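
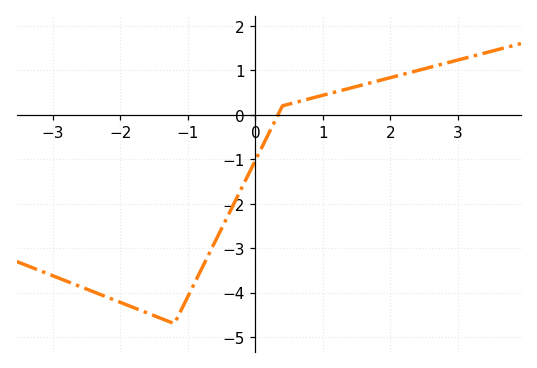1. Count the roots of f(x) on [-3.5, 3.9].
1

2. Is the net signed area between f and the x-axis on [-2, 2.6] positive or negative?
negative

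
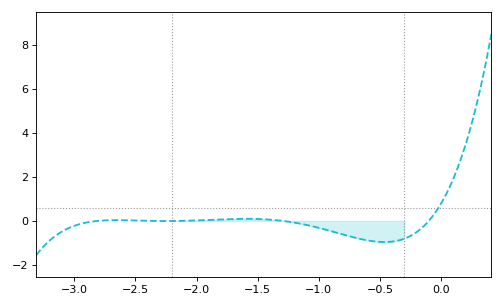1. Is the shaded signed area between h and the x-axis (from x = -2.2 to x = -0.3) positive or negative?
negative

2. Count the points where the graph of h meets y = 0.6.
1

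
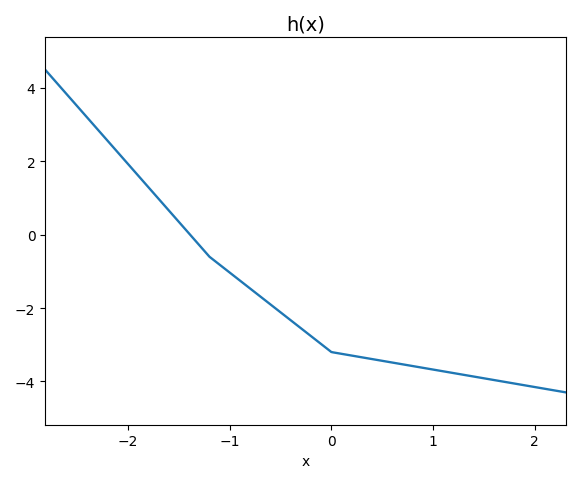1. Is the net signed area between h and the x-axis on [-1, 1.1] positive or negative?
negative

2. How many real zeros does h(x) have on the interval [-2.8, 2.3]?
1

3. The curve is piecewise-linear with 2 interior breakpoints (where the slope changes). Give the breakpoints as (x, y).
(-1.2, -0.6); (0, -3.2)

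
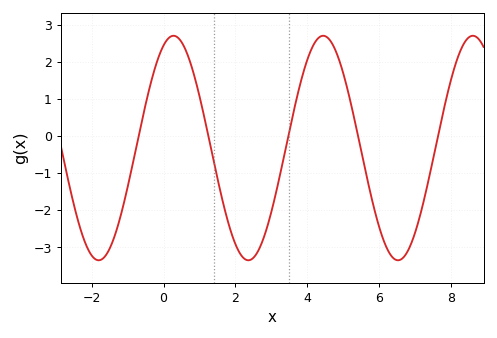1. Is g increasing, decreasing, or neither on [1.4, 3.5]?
neither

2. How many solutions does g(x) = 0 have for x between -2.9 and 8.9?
5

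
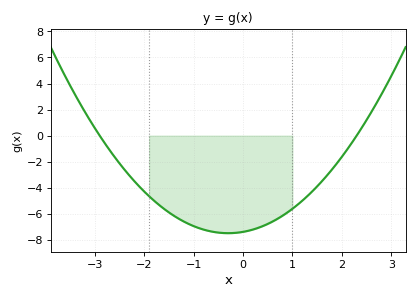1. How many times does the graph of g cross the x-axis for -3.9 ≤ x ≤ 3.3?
2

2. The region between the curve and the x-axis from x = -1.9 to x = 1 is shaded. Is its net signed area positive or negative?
negative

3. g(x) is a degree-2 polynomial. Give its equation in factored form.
y = 1.11(x + 2.9)(x - 2.3)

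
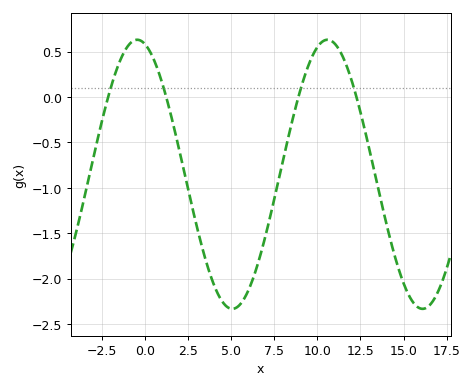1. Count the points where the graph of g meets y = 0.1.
4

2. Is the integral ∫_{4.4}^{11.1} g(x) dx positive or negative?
negative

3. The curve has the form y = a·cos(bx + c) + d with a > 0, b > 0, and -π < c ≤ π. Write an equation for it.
y = 1.48cos(0.57x + 0.25) - 0.85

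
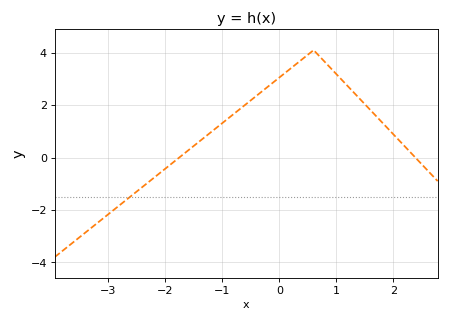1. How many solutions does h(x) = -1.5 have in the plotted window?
1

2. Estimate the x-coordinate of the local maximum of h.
0.6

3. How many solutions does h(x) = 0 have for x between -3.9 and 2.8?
2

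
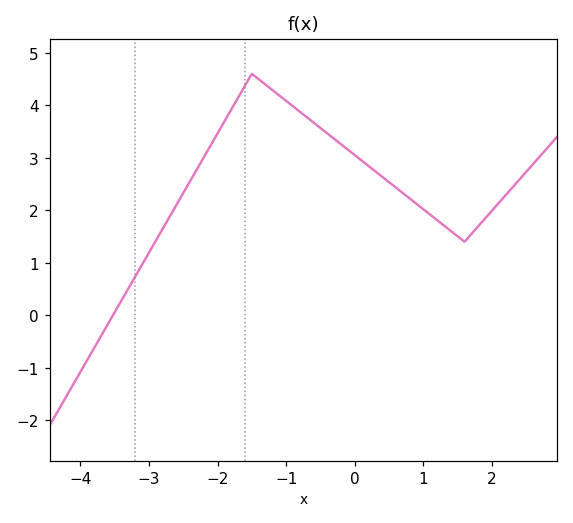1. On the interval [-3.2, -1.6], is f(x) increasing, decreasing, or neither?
increasing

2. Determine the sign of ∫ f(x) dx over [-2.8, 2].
positive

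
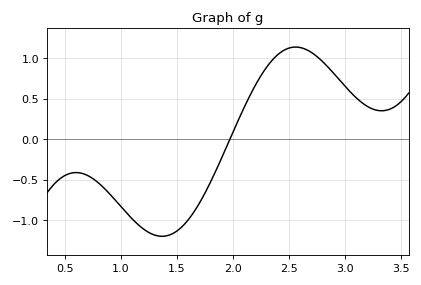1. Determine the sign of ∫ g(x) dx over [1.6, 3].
positive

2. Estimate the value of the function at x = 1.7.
-0.8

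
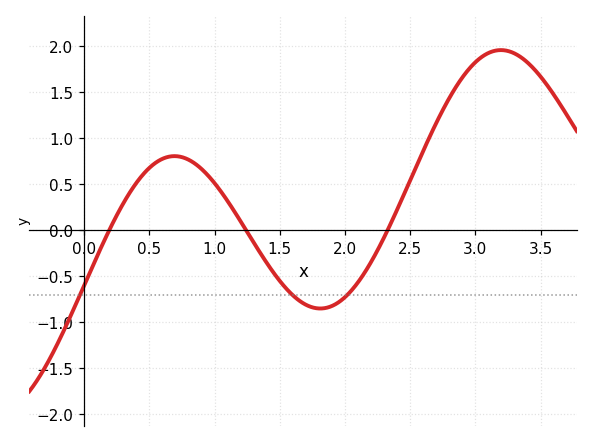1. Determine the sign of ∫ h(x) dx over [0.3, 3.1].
positive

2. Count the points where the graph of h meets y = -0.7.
3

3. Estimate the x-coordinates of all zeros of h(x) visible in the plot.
0.192, 1.24, 2.33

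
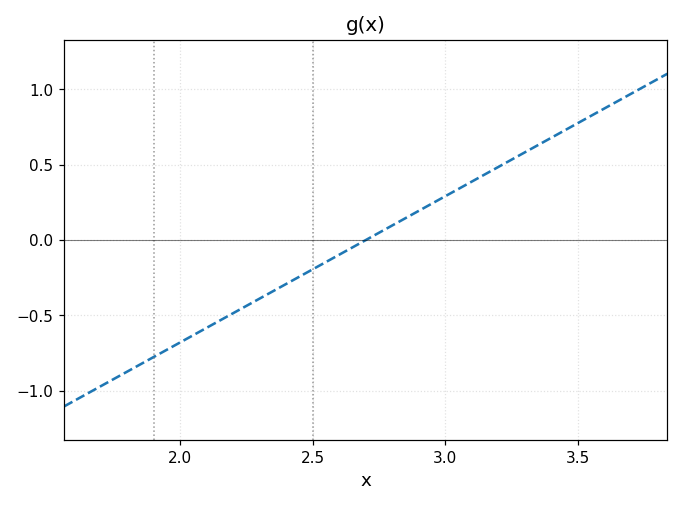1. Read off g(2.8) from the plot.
0.1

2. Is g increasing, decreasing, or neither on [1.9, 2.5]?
increasing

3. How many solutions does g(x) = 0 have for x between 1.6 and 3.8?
1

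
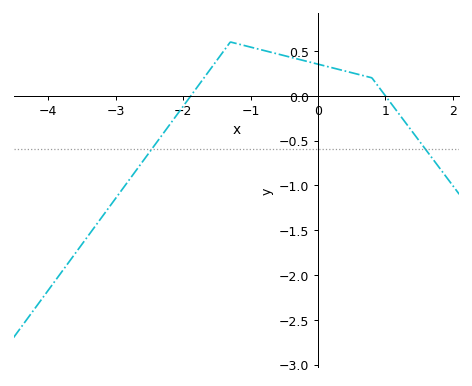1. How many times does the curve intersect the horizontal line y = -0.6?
2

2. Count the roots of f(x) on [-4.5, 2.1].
2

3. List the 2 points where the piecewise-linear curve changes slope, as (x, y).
(-1.3, 0.6); (0.8, 0.2)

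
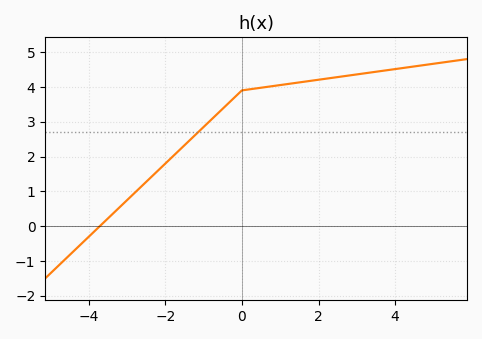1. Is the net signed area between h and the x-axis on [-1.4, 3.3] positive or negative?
positive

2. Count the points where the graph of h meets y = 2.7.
1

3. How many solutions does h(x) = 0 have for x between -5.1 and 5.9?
1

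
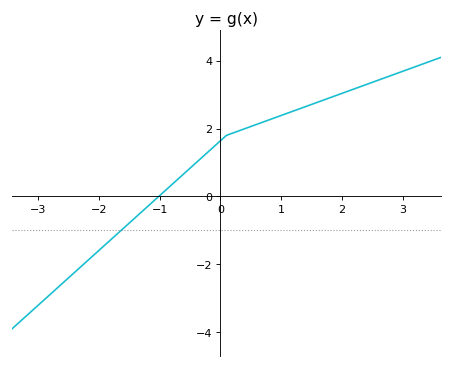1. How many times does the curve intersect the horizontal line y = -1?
1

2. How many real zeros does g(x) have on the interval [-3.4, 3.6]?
1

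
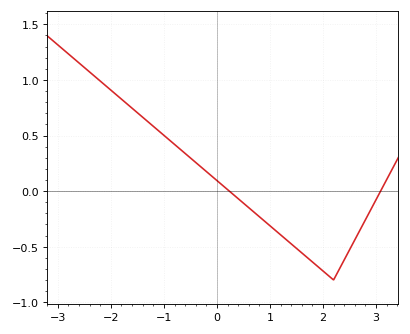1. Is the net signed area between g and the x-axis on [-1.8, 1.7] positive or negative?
positive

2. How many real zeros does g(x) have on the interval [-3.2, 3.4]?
2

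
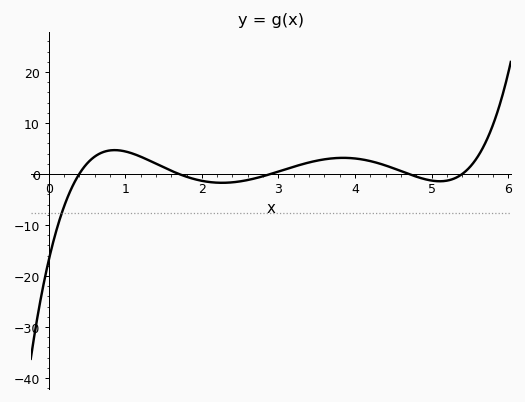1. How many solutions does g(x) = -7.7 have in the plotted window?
1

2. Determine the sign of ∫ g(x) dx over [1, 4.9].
positive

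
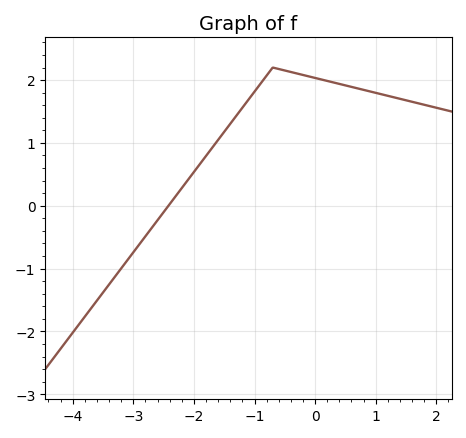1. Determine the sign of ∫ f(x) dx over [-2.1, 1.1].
positive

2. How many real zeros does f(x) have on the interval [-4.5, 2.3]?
1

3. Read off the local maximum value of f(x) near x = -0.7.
2.2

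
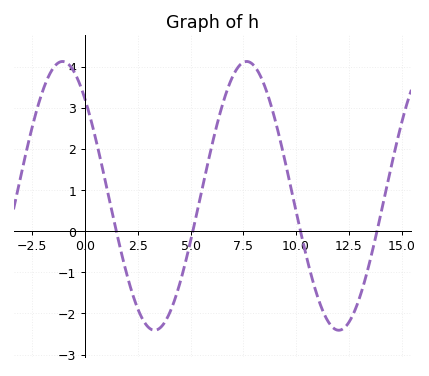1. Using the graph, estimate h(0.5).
2.26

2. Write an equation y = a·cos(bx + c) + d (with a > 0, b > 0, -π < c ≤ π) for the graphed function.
y = 3.27cos(0.72x + 0.77) + 0.86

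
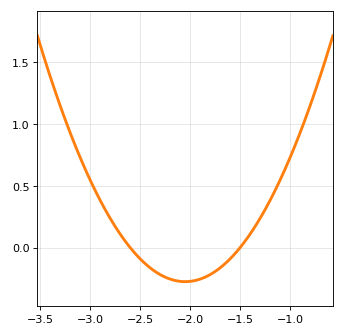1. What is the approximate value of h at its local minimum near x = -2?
-0.275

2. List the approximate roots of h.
-2.6, -1.5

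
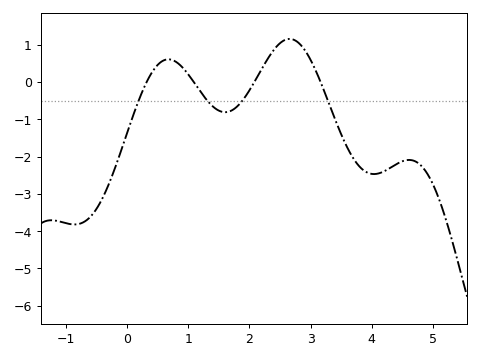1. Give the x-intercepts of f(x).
0.317, 1.09, 2.08, 3.16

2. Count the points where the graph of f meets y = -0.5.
4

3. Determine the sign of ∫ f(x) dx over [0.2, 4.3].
negative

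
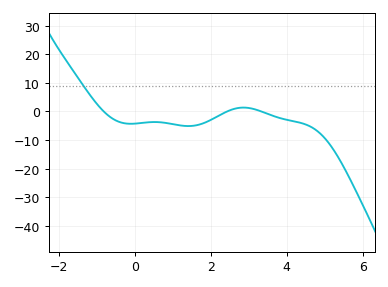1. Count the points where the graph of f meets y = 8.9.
1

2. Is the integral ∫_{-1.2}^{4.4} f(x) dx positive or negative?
negative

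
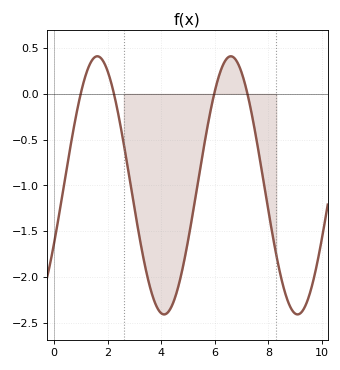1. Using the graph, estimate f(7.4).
-0.25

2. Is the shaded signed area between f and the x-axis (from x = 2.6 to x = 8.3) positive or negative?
negative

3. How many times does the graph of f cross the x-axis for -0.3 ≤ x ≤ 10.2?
4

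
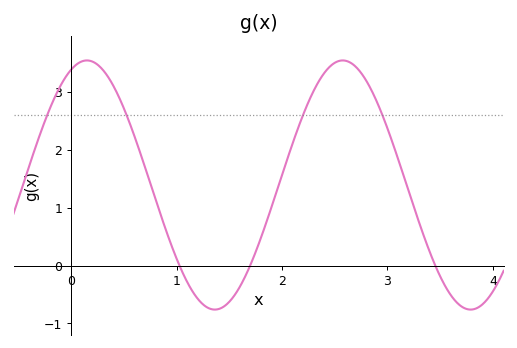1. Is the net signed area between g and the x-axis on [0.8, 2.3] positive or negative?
positive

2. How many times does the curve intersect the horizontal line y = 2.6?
4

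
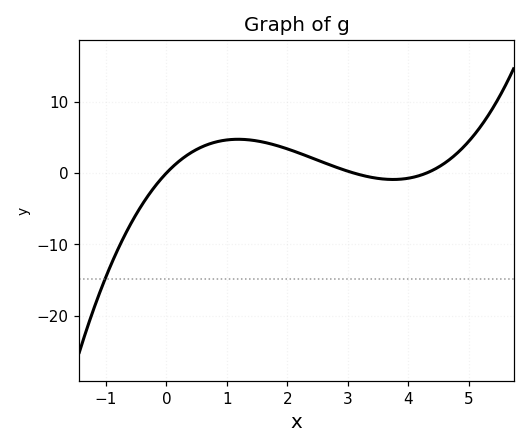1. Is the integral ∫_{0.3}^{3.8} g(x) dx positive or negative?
positive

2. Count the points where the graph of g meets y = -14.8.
1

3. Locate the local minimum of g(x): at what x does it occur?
3.75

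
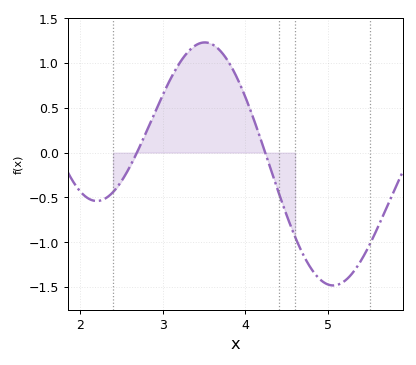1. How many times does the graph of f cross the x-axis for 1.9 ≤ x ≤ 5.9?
2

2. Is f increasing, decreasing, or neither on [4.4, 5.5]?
neither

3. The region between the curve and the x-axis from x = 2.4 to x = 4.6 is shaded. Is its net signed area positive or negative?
positive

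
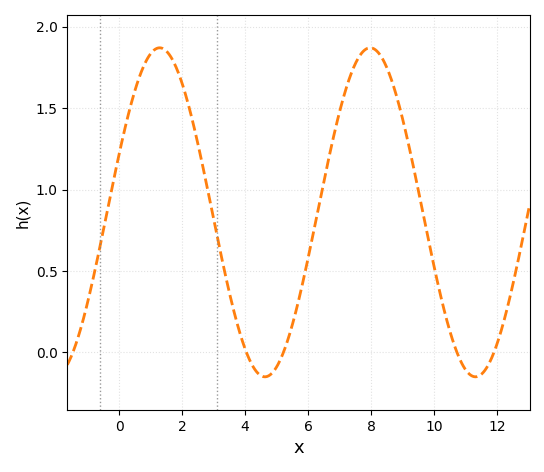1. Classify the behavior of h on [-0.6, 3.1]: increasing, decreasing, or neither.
neither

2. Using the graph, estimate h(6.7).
1.25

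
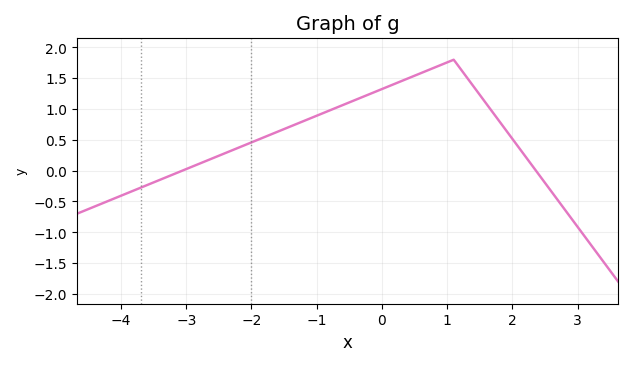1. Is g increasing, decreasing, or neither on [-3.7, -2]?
increasing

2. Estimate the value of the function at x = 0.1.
1.35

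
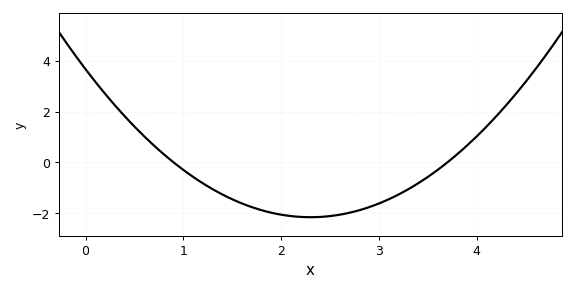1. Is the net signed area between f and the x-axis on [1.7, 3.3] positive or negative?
negative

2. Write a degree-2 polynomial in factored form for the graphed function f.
y = 1.1(x - 0.9)(x - 3.7)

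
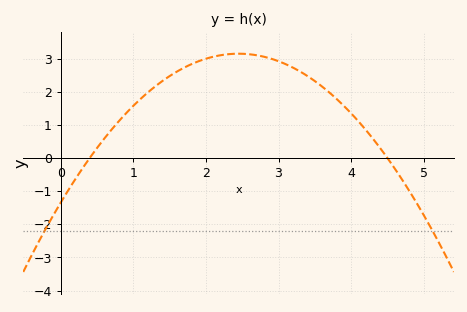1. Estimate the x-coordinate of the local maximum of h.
2.45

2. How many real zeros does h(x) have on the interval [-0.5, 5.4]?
2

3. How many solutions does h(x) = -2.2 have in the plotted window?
2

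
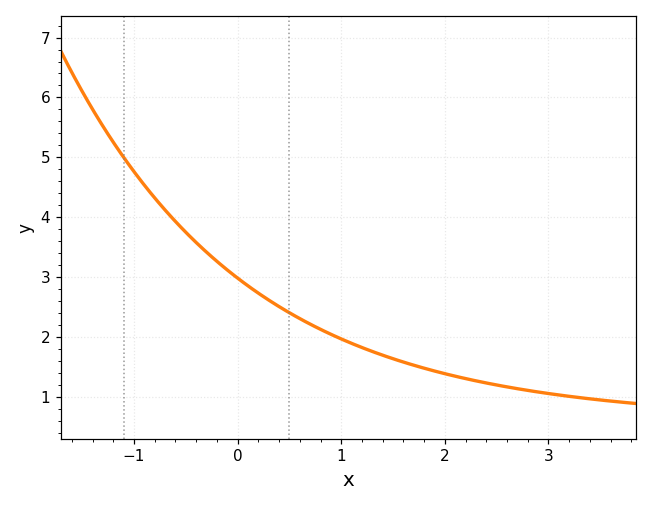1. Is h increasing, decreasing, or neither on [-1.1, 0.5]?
decreasing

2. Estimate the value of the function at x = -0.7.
4.12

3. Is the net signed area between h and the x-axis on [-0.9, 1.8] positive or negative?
positive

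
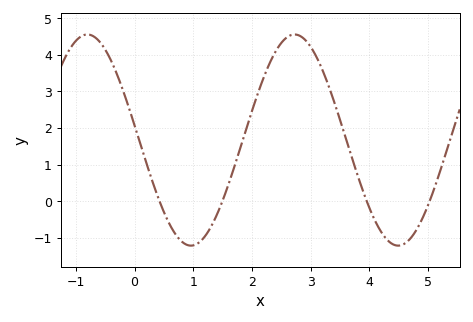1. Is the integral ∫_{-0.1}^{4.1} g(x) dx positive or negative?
positive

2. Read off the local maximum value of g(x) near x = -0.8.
4.5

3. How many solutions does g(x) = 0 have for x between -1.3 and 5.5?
4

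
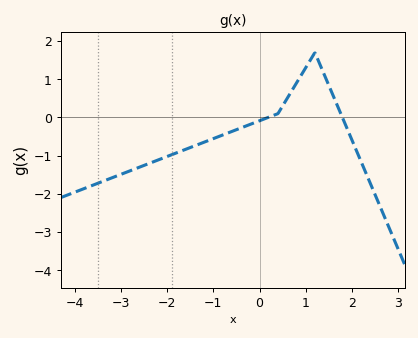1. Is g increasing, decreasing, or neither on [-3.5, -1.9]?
increasing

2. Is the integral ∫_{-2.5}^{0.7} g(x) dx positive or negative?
negative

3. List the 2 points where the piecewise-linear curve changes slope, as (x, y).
(0.4, 0.1); (1.2, 1.7)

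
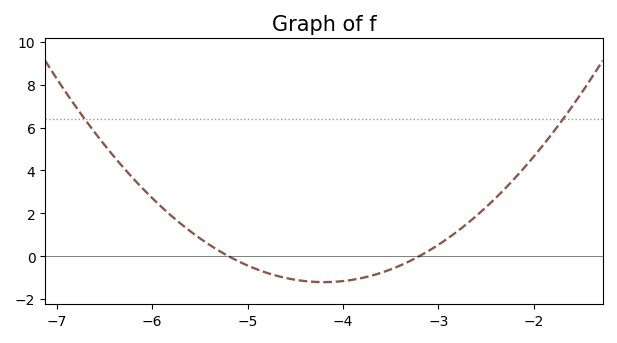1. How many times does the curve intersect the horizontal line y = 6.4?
2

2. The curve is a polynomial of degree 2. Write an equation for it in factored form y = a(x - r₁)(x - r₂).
y = 1.21(x + 5.2)(x + 3.2)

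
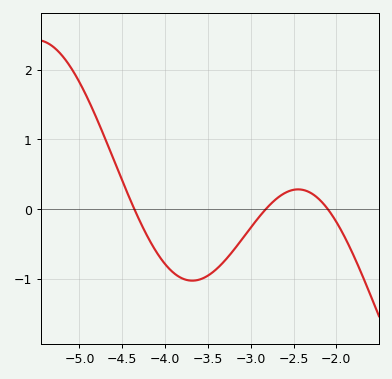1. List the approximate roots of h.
-4.4, -2.8, -2.1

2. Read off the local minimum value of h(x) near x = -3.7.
-1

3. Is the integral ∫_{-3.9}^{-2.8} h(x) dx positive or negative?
negative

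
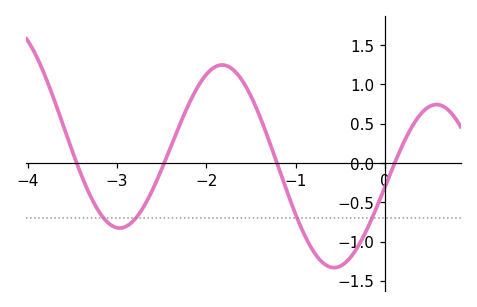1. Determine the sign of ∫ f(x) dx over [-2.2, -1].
positive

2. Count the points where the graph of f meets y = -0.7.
4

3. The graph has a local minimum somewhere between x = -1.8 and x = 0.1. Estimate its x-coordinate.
-0.6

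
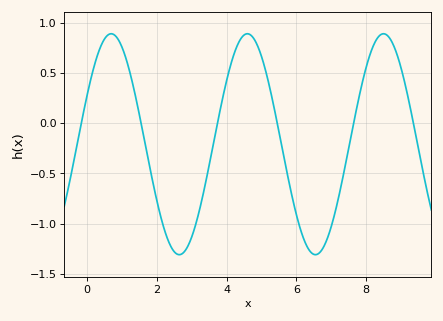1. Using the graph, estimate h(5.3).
0.25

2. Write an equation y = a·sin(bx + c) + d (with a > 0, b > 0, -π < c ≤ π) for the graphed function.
y = 1.1sin(1.6x + 0.46) - 0.21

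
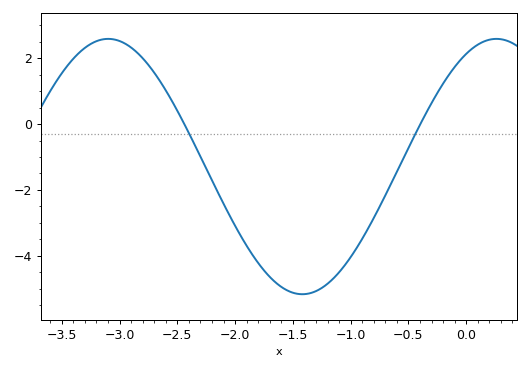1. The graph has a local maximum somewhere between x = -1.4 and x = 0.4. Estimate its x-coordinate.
0.262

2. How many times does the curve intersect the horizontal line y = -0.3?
2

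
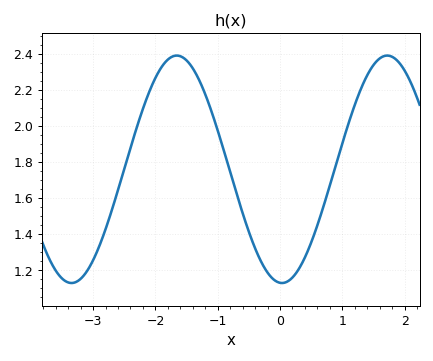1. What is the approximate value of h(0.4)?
1.27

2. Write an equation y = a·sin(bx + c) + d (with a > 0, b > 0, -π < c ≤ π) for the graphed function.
y = 0.63sin(1.86x - 1.63) + 1.76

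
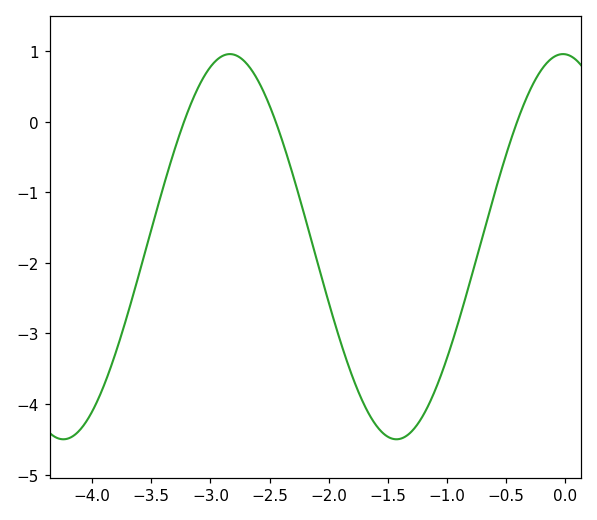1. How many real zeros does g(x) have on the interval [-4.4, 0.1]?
3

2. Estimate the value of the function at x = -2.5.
0.2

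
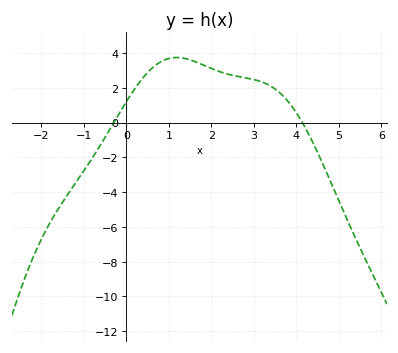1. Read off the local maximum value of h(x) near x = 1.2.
3.74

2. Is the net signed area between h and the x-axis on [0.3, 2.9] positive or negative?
positive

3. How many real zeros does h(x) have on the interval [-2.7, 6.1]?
2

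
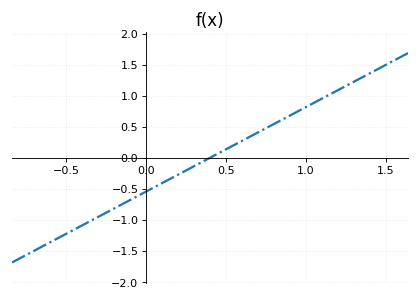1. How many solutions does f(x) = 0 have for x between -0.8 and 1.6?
1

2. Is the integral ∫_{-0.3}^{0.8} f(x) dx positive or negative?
negative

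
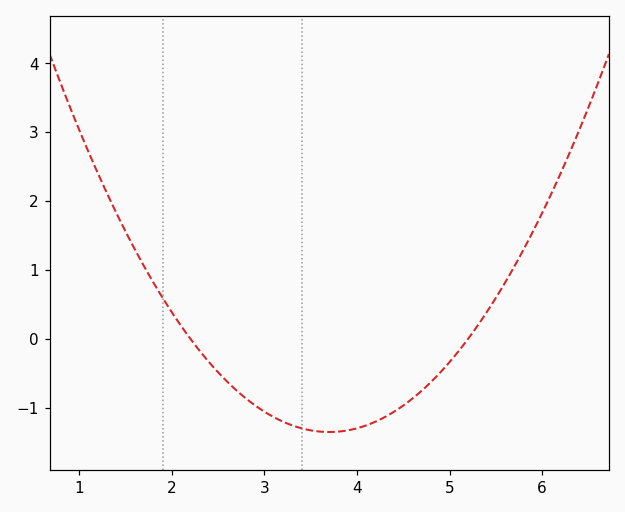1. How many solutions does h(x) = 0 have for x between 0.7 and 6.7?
2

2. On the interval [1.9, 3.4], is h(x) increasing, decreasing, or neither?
decreasing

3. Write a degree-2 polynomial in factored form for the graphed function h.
y = 0.6(x - 2.2)(x - 5.2)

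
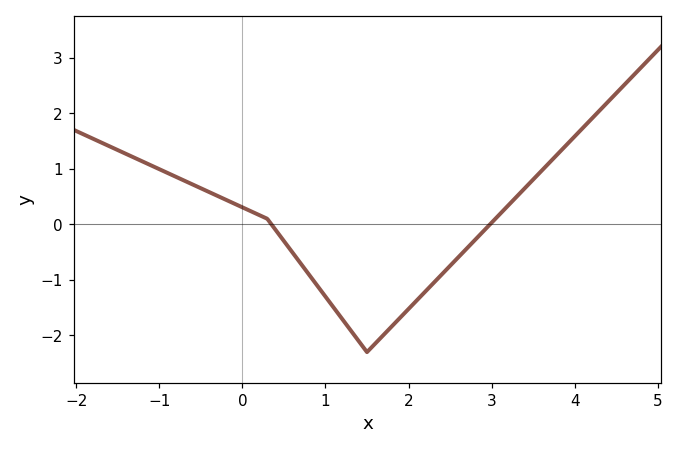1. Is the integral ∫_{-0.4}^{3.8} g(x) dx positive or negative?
negative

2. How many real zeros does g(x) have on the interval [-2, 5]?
2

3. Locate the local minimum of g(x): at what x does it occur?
1.5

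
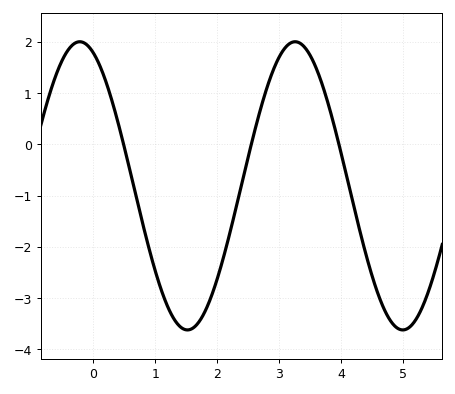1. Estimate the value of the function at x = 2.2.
-1.75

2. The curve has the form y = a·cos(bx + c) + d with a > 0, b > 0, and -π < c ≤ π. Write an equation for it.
y = 2.81cos(1.81x + 0.39) - 0.81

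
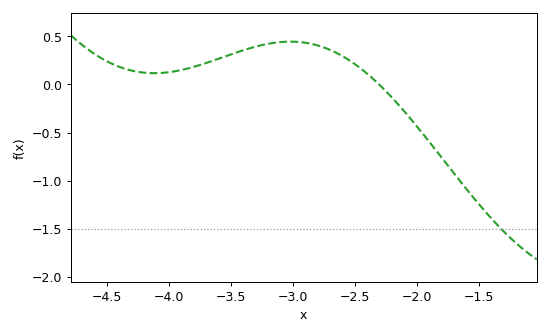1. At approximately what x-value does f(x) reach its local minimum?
-4.12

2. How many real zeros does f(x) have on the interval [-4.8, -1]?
1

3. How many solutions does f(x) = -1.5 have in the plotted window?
1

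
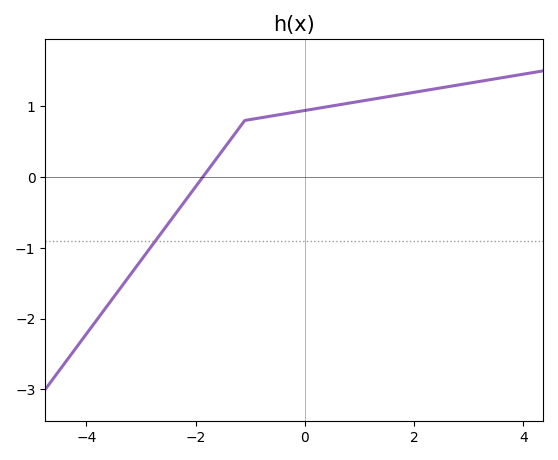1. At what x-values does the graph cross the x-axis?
-1.87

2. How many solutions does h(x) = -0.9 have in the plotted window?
1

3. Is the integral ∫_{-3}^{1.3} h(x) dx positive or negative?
positive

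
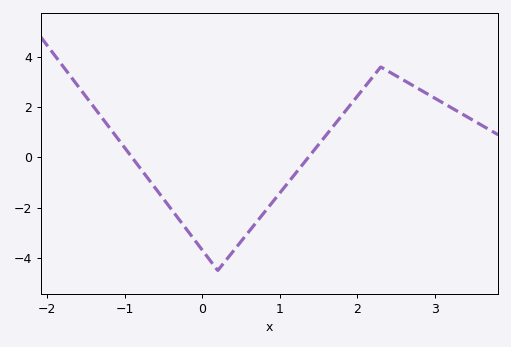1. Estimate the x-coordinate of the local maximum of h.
2.3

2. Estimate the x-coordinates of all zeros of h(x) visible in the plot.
-0.9, 1.4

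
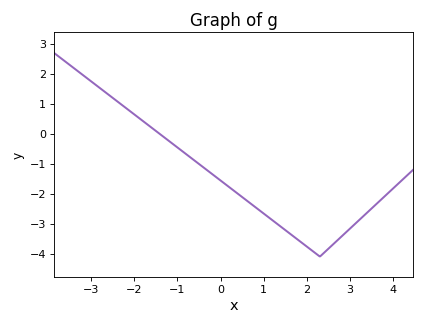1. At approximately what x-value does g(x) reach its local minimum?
2.4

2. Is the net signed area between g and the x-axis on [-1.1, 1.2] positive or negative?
negative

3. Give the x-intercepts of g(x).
-1.4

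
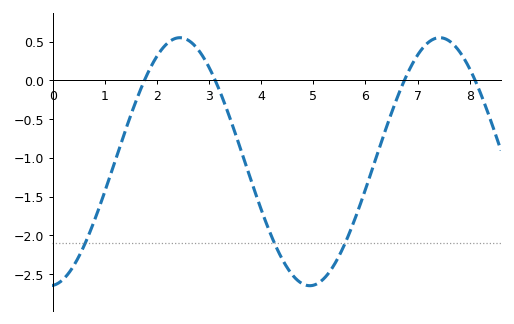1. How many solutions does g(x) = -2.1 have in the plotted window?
3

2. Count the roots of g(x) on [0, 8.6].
4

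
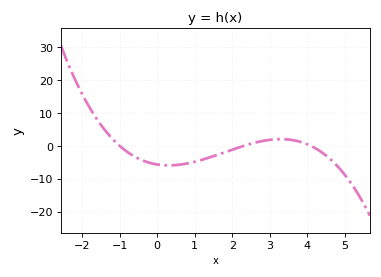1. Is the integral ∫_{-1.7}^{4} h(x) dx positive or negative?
negative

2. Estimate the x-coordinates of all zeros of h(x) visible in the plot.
-1, 2.3, 4.1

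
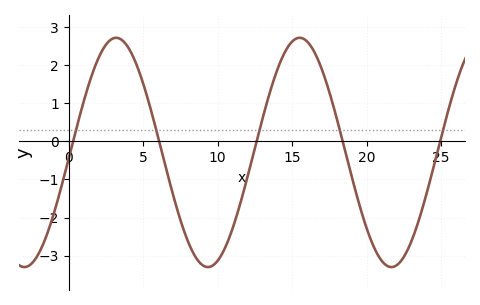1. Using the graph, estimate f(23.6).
-1.9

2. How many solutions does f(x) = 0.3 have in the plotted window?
5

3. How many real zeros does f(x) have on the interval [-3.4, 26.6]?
5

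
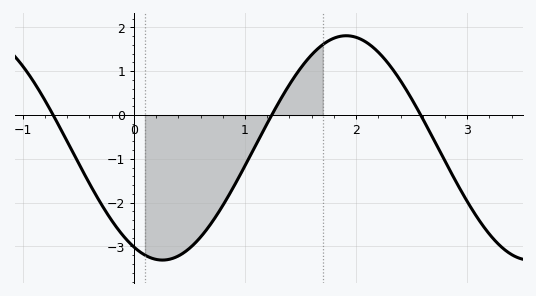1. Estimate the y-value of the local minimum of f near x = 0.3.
-3.31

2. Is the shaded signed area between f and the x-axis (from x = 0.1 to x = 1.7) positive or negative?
negative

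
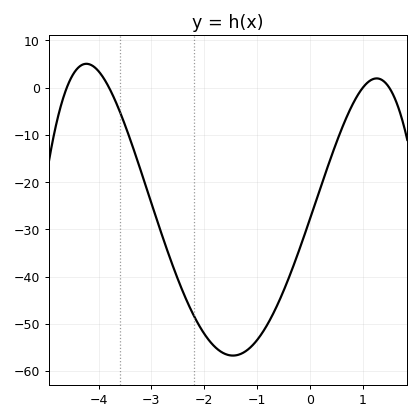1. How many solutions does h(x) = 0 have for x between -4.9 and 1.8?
4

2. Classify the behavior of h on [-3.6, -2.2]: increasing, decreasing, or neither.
decreasing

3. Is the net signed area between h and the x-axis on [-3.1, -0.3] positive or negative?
negative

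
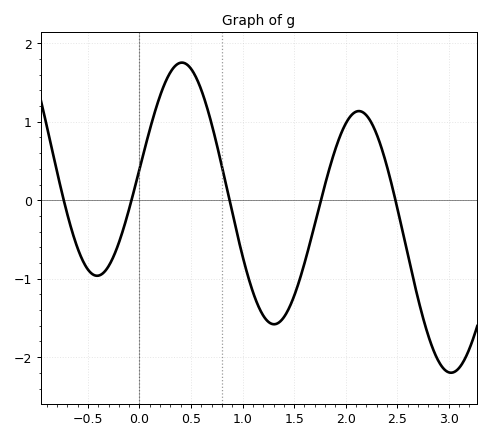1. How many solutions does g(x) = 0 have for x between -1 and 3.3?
5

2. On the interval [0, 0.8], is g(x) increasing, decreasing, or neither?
neither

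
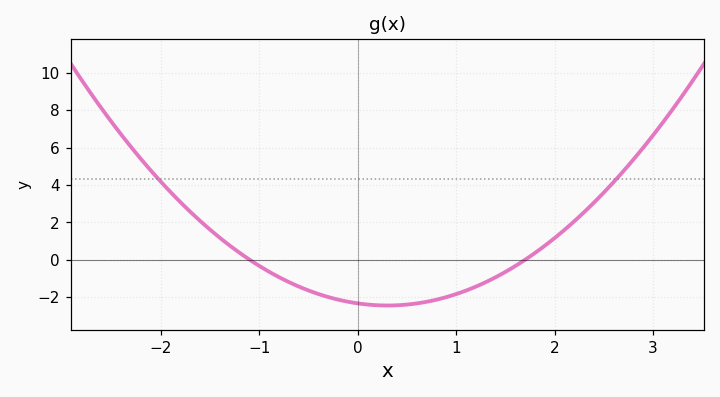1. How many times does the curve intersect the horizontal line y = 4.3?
2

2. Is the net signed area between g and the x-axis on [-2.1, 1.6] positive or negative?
negative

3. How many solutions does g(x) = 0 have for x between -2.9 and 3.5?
2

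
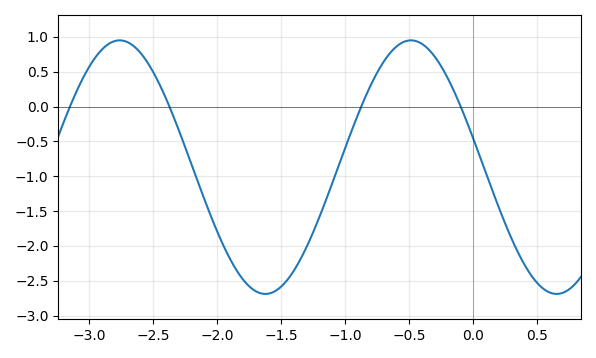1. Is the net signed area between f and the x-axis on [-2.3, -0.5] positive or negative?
negative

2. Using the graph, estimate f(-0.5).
0.95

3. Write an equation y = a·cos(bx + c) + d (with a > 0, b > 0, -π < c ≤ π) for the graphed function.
y = 1.82cos(2.8x + 1.3) - 0.87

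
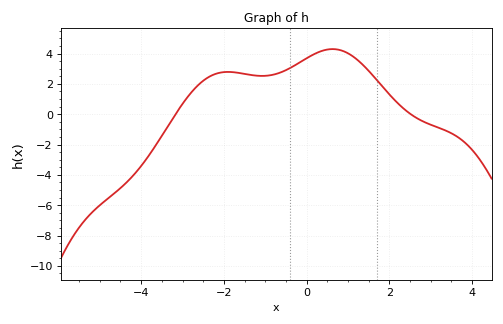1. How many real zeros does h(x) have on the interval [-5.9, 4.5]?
2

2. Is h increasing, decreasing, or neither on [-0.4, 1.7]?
neither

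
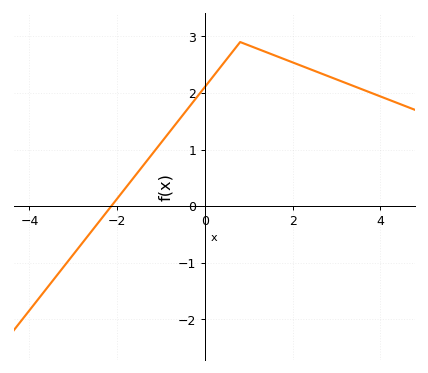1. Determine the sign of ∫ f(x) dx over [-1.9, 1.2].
positive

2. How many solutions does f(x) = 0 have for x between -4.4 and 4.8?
1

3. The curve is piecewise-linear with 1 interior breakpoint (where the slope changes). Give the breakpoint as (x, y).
(0.8, 2.9)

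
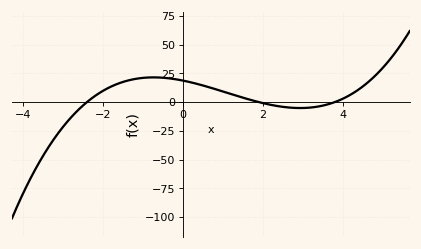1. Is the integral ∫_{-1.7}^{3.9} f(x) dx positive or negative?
positive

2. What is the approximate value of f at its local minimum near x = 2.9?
-5.16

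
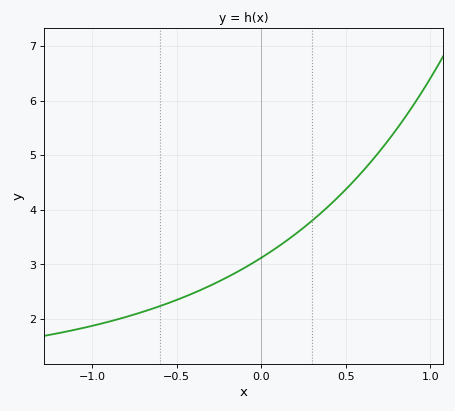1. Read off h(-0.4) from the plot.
2.47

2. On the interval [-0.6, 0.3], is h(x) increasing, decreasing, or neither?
increasing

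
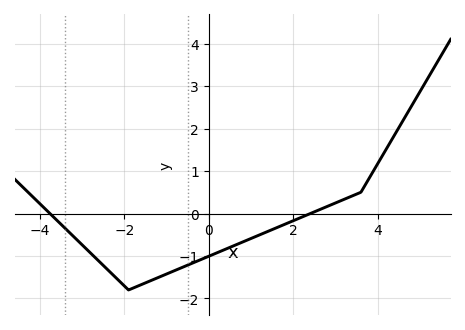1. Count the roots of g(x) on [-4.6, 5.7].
2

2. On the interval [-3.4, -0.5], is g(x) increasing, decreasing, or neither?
neither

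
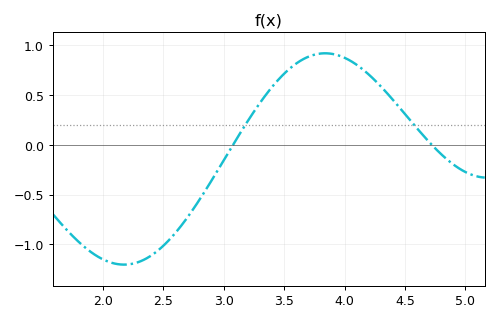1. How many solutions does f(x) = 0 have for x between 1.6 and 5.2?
2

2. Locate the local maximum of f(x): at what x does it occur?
3.85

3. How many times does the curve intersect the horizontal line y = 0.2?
2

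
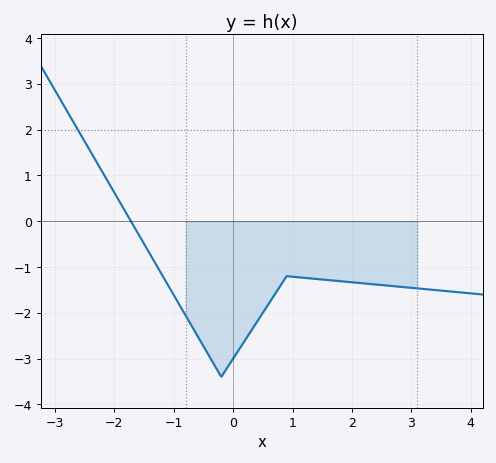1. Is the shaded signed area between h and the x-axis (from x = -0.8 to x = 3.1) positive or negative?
negative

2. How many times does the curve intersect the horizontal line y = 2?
1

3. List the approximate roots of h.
-1.7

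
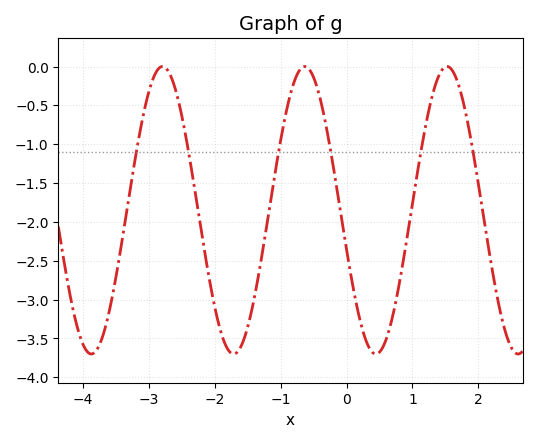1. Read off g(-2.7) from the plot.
-0.05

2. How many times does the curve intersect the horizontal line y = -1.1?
6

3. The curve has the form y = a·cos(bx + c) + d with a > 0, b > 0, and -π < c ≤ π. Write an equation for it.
y = 1.85cos(2.9x + 1.8) - 1.85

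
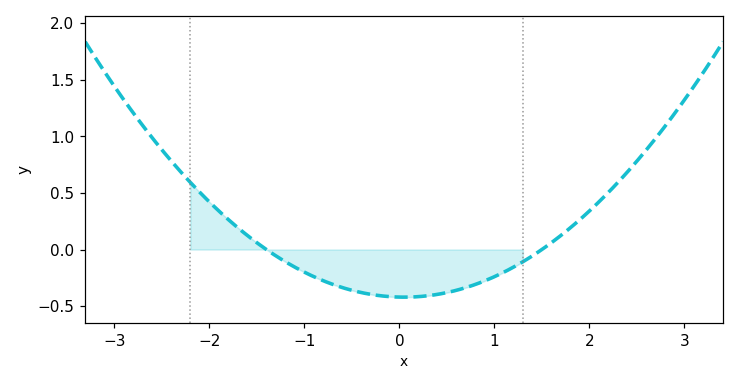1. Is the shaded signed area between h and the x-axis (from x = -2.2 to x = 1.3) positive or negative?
negative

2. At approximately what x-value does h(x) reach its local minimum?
0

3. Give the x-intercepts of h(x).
-1.4, 1.5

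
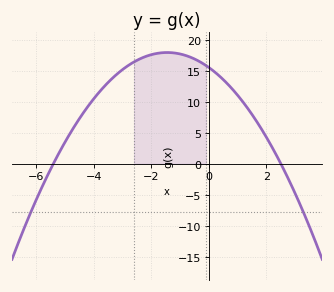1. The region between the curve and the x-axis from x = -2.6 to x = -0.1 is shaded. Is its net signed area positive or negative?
positive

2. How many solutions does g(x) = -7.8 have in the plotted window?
2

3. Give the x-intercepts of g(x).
-5.4, 2.4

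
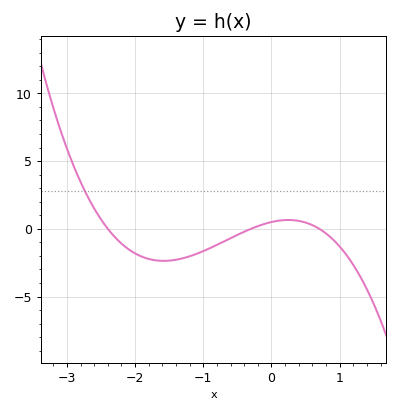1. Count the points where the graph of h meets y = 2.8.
1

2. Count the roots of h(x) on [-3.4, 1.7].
3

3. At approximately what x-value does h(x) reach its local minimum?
-1.6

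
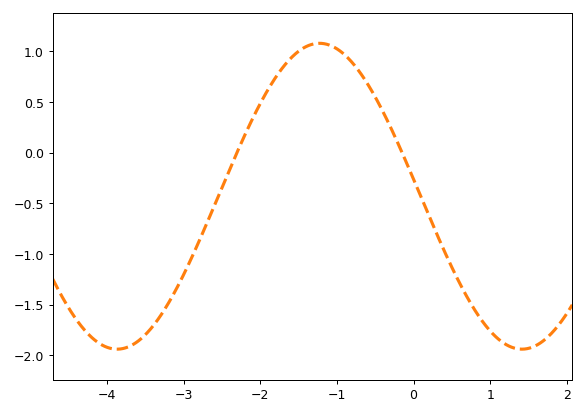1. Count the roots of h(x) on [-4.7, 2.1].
2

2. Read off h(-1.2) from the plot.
1.1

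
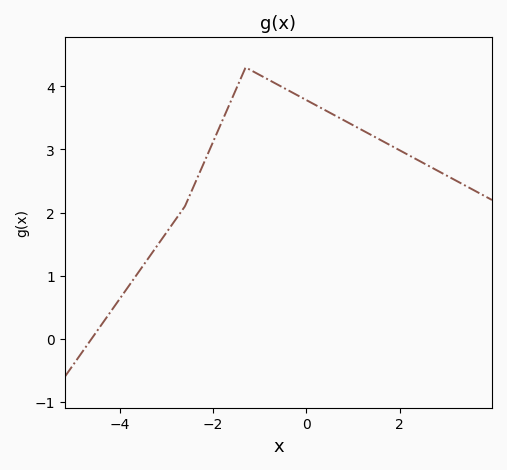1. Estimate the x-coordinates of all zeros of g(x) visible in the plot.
-4.6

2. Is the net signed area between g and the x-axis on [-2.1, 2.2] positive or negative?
positive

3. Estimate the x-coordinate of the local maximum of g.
-1.3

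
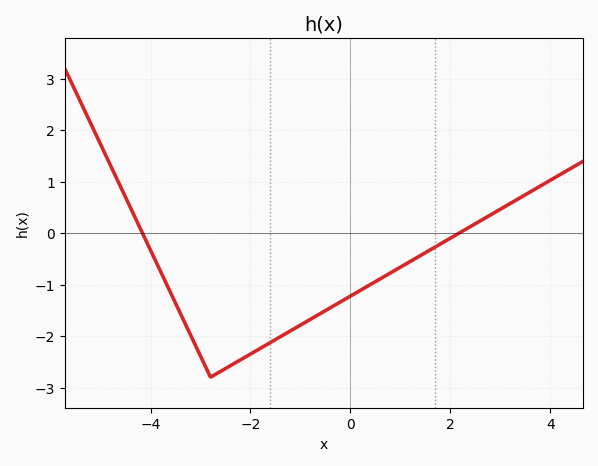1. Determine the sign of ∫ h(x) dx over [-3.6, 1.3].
negative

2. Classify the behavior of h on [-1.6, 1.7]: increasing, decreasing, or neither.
increasing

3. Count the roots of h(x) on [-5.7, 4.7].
2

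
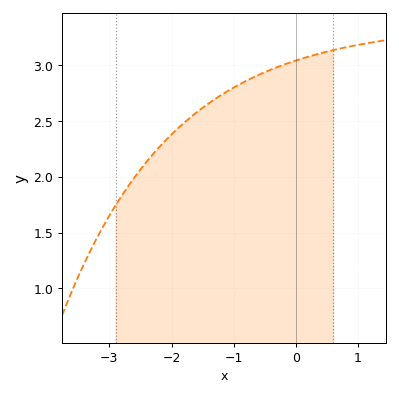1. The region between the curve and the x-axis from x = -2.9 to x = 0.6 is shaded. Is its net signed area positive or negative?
positive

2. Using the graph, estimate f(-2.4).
2.15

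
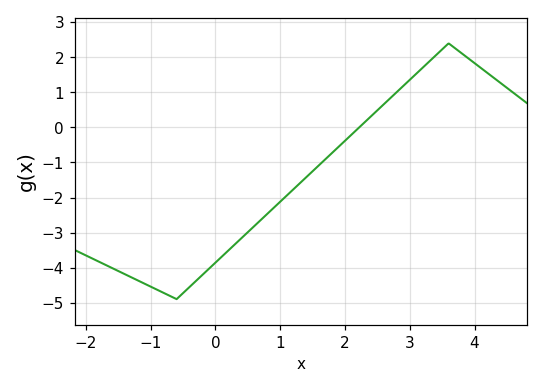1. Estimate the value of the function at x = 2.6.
0.662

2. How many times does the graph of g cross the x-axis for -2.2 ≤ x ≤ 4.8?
1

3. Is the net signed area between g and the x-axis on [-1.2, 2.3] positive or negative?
negative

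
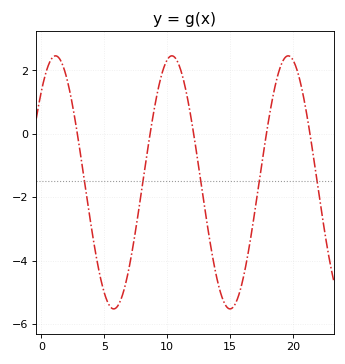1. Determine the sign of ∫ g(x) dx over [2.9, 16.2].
negative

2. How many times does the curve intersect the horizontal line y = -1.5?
5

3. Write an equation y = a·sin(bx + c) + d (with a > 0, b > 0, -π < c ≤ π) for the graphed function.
y = 3.99sin(0.68x + 0.8) - 1.53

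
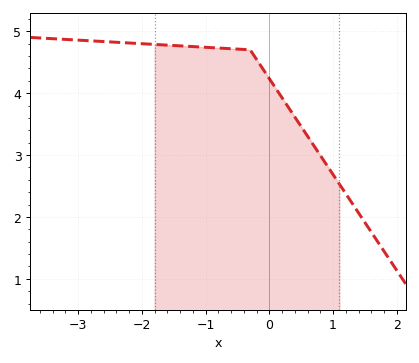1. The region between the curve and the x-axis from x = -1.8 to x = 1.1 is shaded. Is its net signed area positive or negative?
positive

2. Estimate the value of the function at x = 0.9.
2.8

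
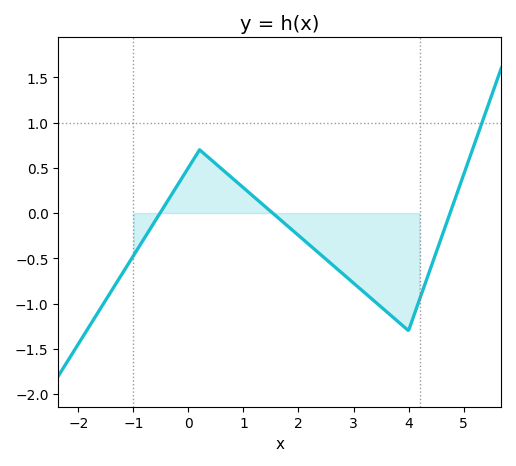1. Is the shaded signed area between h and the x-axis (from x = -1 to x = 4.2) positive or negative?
negative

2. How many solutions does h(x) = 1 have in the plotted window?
1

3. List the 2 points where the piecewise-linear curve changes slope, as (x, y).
(0.2, 0.7); (4, -1.3)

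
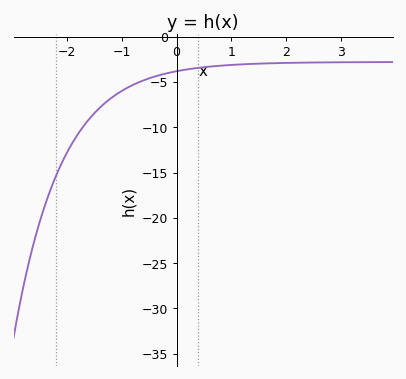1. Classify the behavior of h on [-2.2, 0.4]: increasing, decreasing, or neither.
increasing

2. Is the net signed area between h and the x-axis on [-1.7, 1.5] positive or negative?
negative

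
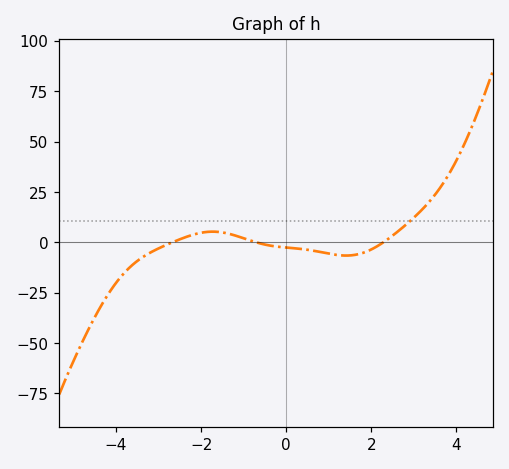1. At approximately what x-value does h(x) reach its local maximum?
-1.73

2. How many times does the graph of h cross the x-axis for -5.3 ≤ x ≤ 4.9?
3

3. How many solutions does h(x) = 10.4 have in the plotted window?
1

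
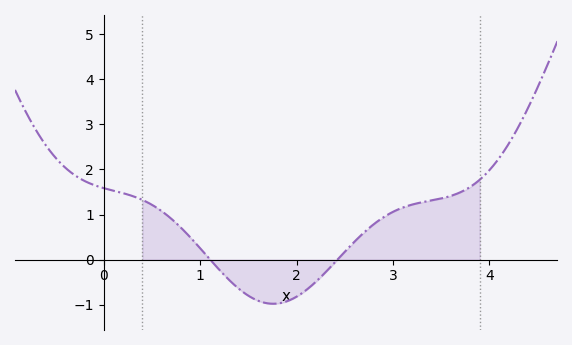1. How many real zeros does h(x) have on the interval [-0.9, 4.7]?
2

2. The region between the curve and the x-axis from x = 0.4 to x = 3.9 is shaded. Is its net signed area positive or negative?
positive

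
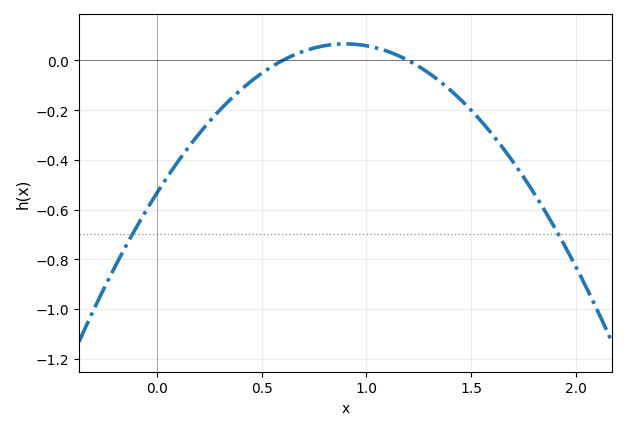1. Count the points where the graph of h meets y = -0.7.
2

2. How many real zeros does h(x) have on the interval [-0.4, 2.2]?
2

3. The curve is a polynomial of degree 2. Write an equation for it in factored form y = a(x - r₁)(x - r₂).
y = -0.74(x - 0.6)(x - 1.2)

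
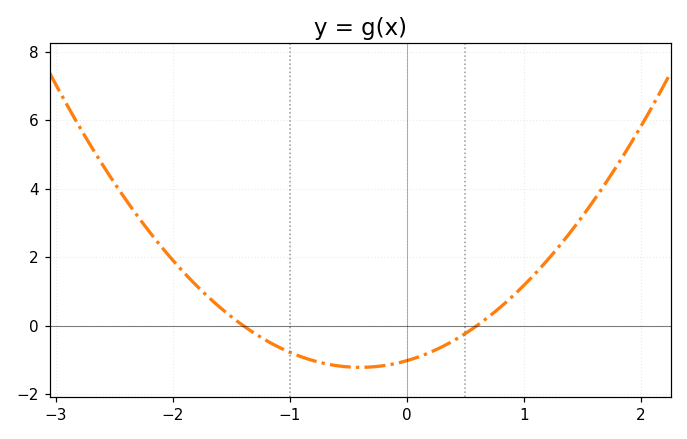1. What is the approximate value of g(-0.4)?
-1.2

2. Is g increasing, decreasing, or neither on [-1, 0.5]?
neither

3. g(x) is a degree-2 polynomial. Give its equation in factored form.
y = 1.22(x + 1.4)(x - 0.6)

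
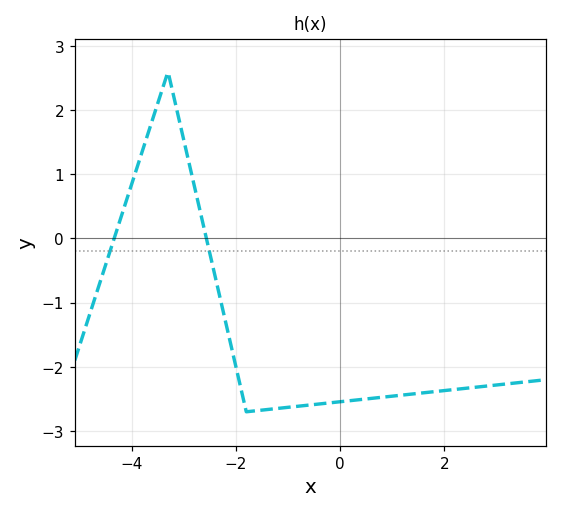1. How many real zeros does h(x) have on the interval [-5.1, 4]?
2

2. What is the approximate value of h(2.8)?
-2.3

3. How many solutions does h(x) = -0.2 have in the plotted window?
2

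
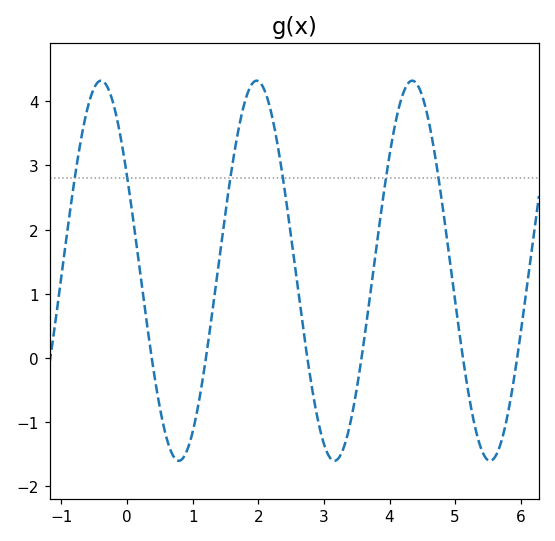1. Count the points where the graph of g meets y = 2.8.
6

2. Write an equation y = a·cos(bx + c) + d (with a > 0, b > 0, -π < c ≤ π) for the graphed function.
y = 2.96cos(2.65x + 1.05) + 1.36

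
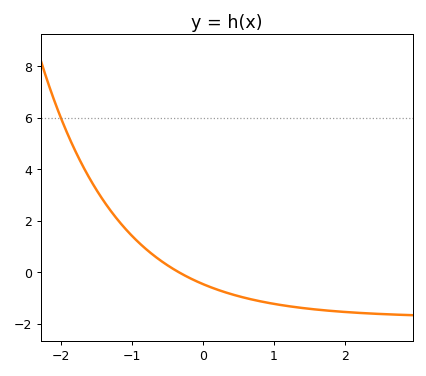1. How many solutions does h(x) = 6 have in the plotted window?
1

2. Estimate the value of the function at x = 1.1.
-1.27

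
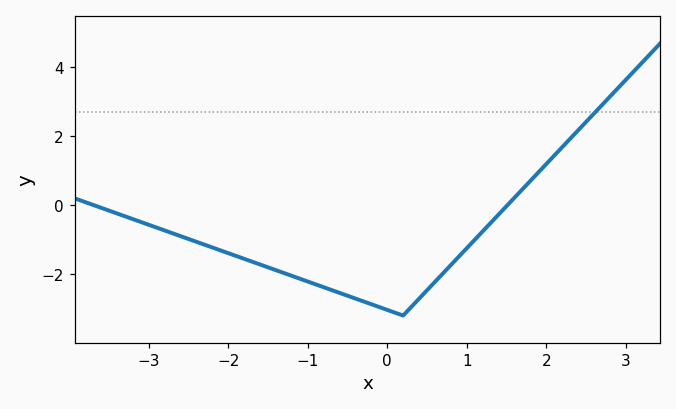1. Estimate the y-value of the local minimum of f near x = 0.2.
-3.2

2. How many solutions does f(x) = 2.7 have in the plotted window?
1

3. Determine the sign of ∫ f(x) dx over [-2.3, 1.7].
negative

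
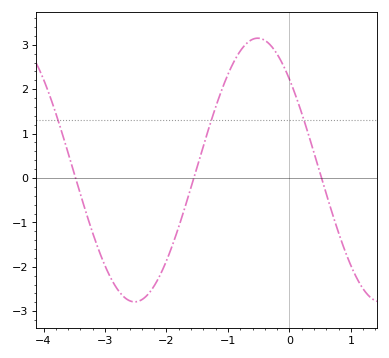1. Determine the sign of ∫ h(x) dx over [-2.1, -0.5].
positive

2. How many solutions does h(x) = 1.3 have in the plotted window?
3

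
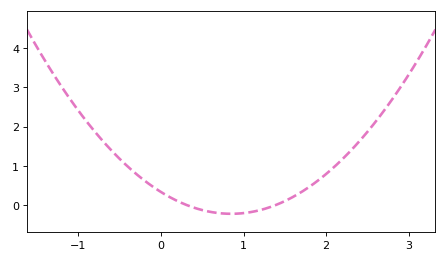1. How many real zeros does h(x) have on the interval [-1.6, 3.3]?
2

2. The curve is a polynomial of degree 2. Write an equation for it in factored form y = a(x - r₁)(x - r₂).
y = 0.77(x - 0.3)(x - 1.4)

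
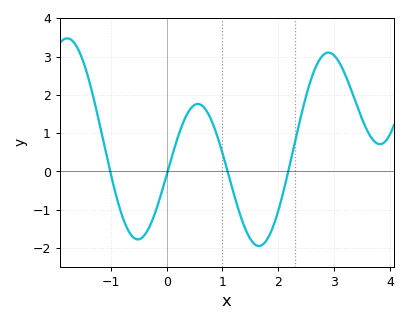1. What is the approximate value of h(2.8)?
3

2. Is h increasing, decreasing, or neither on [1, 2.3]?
neither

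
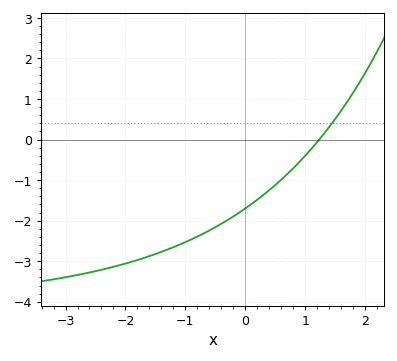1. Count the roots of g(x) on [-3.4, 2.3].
1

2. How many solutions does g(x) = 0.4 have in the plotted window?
1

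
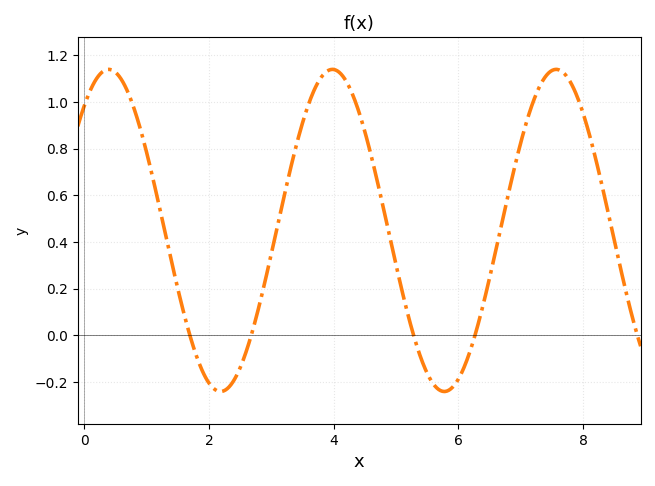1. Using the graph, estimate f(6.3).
0.031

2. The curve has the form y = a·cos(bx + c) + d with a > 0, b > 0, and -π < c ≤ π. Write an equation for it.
y = 0.69cos(1.75x - 0.682) + 0.45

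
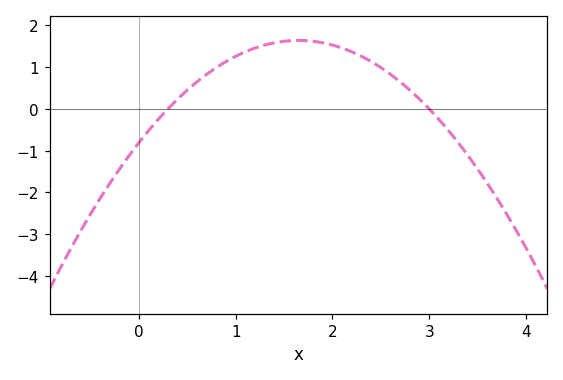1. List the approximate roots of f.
0.3, 3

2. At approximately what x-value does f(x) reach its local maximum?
1.6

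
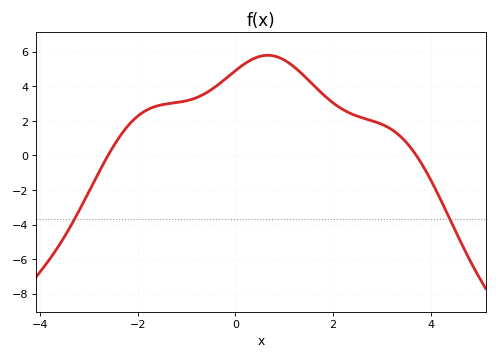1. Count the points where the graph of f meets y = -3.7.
2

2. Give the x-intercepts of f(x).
-2.6, 3.8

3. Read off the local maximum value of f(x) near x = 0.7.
5.8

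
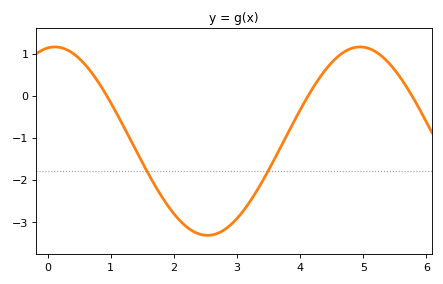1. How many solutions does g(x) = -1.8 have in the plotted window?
2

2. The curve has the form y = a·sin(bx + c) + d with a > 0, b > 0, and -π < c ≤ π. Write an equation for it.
y = 2.24sin(1.3x + 1.4) - 1.08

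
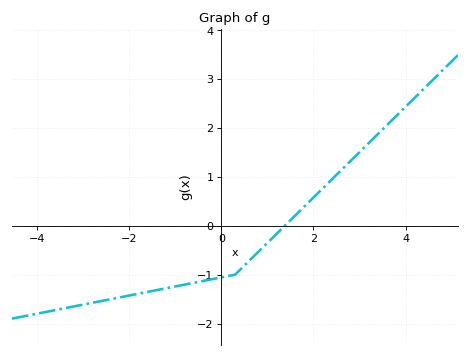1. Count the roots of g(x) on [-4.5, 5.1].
1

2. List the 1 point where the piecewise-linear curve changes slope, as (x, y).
(0.3, -1)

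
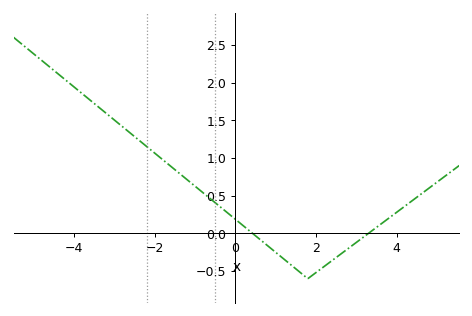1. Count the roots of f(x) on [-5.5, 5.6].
2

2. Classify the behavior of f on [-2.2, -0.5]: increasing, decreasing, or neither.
decreasing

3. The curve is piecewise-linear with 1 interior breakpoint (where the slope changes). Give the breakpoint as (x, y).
(1.8, -0.6)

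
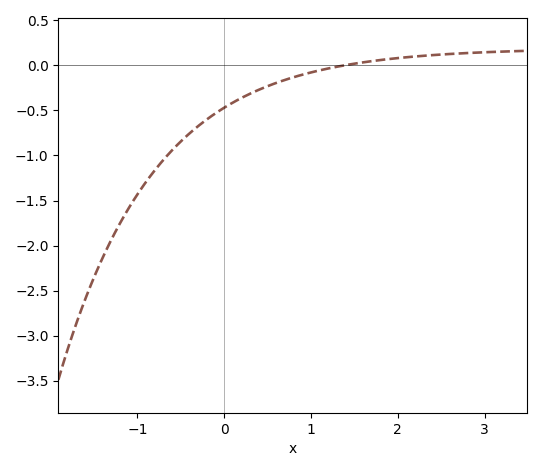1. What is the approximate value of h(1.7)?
0.047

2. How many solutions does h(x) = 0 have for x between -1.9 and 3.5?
1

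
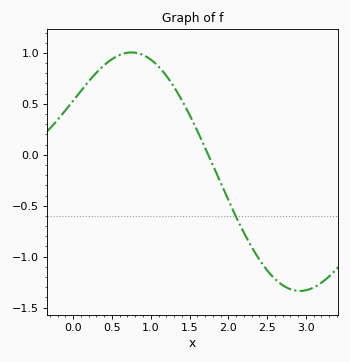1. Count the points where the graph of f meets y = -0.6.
1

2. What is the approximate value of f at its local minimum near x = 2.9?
-1.35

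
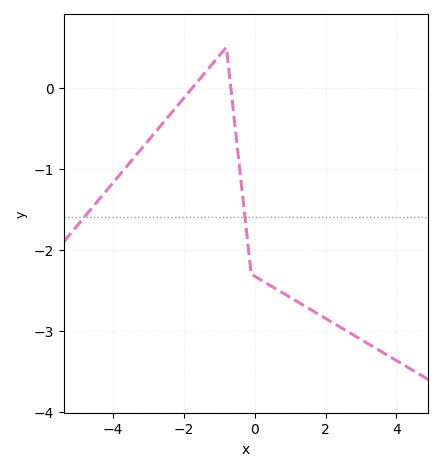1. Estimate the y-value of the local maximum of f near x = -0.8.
0.5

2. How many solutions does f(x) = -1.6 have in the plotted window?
2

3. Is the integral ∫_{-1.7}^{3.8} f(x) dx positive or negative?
negative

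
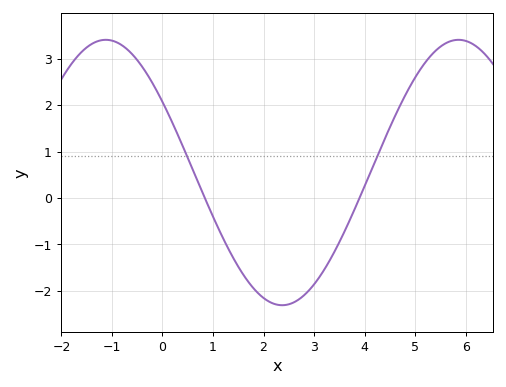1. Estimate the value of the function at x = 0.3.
1.4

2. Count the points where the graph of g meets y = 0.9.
2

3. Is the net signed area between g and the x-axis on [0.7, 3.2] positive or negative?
negative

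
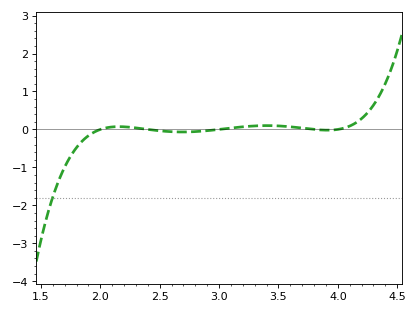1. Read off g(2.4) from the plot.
0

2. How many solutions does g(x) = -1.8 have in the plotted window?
1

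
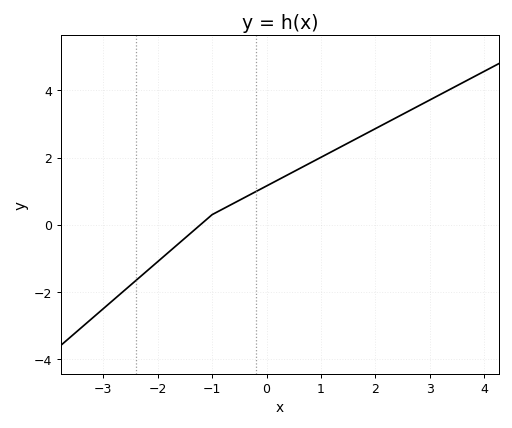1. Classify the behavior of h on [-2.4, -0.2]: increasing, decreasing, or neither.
increasing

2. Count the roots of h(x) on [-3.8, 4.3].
1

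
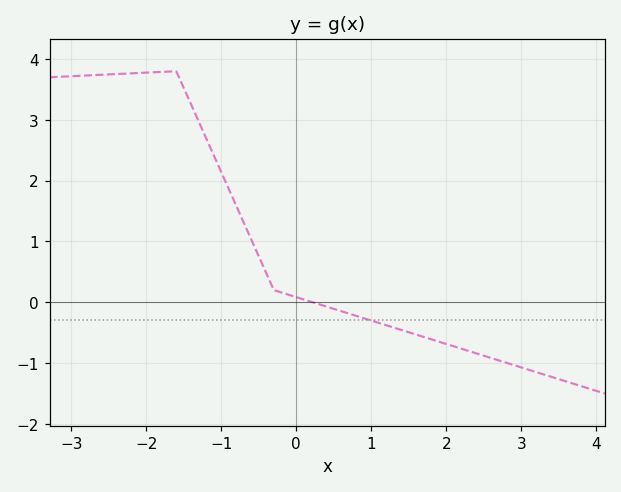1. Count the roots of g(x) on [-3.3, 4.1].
1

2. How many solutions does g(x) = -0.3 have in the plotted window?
1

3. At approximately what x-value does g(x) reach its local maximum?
-1.6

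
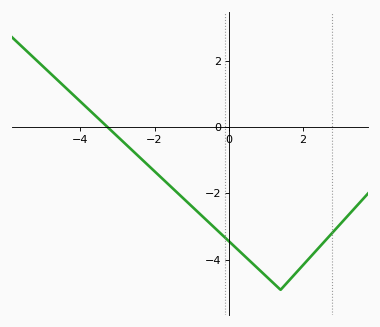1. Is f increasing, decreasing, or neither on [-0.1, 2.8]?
neither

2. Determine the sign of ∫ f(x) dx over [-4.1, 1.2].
negative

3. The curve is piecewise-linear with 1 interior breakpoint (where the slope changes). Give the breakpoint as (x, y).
(1.4, -4.9)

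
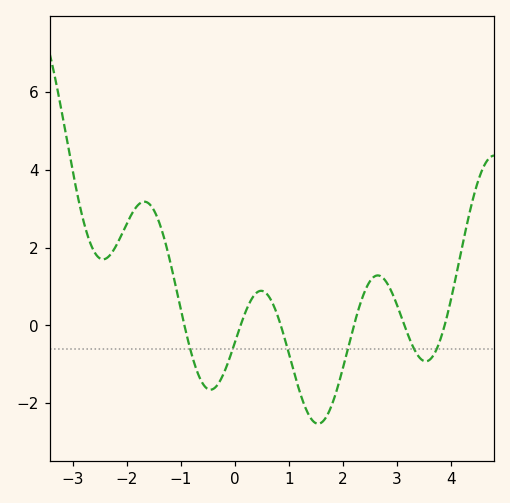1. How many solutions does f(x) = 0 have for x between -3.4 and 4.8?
6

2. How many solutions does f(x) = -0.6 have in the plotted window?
6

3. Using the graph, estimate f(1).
-0.717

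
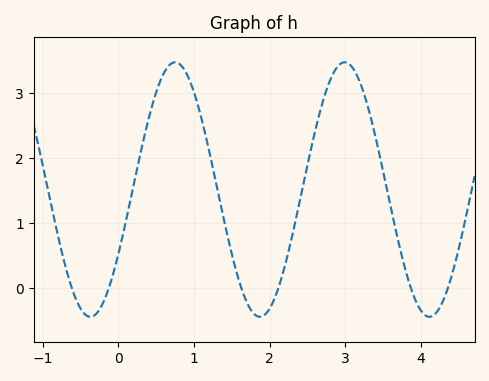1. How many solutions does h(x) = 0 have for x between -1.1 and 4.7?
6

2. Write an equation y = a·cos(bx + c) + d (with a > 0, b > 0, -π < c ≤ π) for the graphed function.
y = 1.96cos(2.8x - 2.1) + 1.51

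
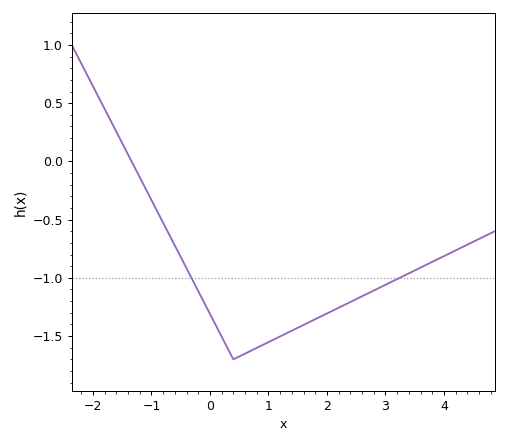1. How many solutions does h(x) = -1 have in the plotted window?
2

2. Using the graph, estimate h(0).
-1.31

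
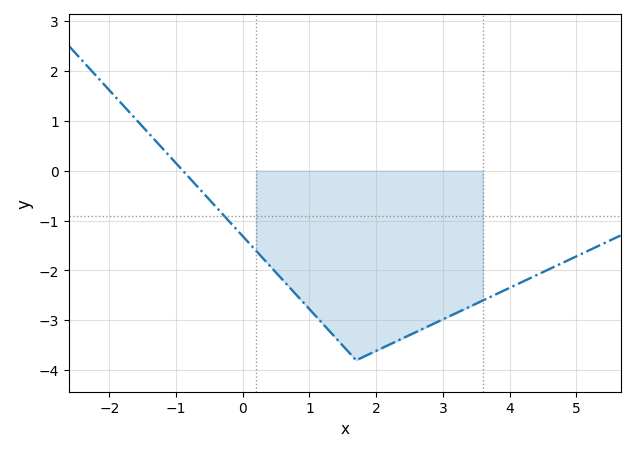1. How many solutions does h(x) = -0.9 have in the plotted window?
1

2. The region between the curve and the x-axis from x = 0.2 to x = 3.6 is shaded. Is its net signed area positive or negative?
negative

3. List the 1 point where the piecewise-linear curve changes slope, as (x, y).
(1.7, -3.8)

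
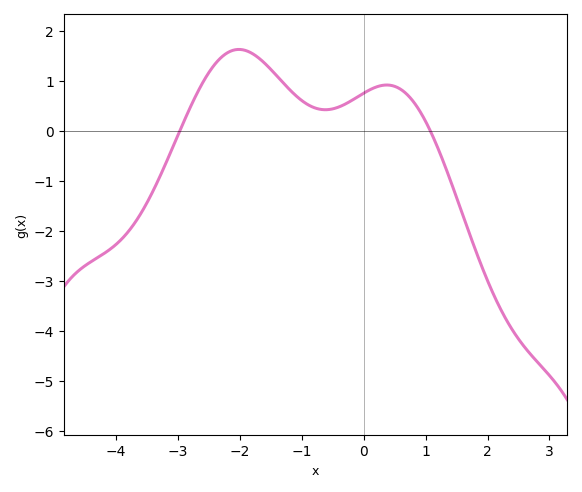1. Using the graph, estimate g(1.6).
-1.68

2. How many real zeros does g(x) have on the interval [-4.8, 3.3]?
2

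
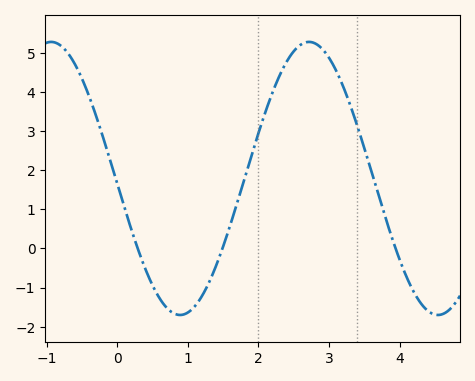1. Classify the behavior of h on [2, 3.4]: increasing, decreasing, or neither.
neither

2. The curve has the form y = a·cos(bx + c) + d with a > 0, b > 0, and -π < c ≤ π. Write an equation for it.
y = 3.49cos(1.72x + 1.61) + 1.79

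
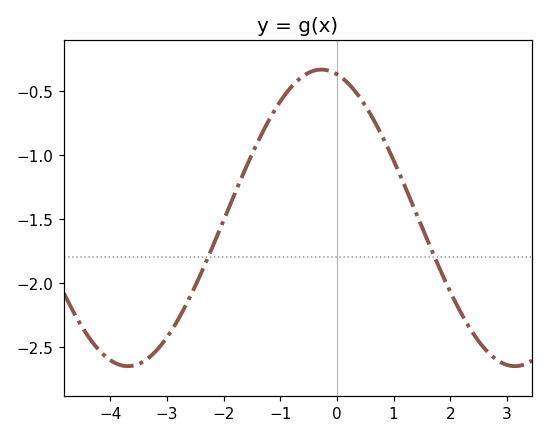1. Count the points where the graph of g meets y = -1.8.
2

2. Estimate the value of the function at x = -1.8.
-1.3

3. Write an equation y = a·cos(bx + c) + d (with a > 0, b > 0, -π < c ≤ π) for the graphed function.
y = 1.16cos(0.92x + 0.25) - 1.49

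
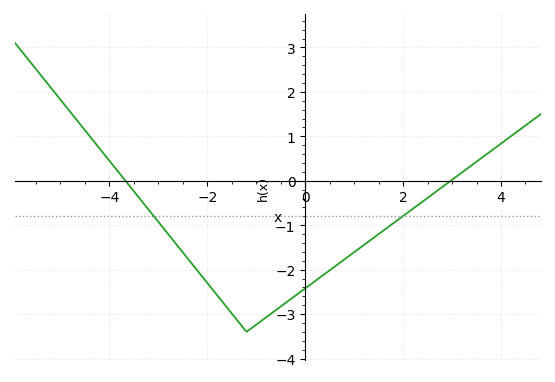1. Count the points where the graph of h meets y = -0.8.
2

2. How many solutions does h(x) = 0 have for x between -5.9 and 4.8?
2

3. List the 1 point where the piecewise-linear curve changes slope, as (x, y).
(-1.2, -3.4)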